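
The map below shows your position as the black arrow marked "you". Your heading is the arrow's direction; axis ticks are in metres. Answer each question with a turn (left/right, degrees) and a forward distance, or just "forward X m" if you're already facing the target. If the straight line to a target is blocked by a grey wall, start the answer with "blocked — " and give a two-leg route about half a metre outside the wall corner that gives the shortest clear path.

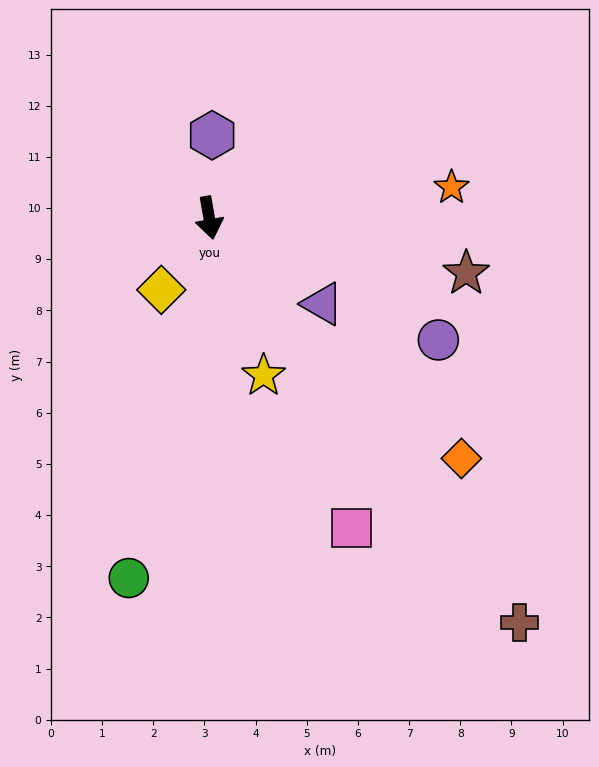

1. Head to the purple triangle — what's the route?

turn left 43°, forward 2.8 m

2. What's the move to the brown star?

turn left 68°, forward 5.1 m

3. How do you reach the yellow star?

turn left 9°, forward 3.3 m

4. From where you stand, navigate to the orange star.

turn left 87°, forward 4.8 m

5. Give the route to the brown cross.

turn left 27°, forward 10.0 m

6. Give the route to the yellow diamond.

turn right 44°, forward 1.7 m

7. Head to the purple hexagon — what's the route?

turn left 168°, forward 1.6 m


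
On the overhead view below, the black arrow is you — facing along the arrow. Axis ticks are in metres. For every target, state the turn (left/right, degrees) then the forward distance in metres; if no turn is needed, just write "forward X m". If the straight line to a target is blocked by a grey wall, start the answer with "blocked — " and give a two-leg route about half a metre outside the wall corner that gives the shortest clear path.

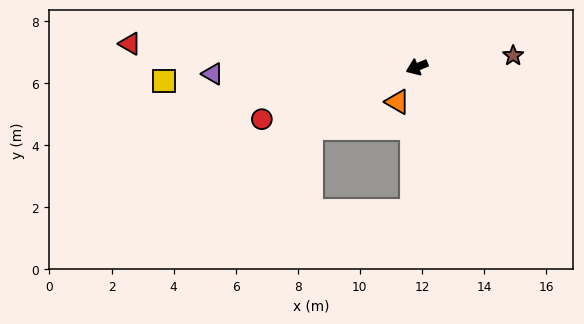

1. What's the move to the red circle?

turn right 4°, forward 5.3 m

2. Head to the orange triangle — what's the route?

turn left 39°, forward 1.3 m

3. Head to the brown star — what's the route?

turn left 165°, forward 3.1 m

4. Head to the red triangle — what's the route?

turn right 27°, forward 9.3 m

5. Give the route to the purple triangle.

turn right 20°, forward 6.6 m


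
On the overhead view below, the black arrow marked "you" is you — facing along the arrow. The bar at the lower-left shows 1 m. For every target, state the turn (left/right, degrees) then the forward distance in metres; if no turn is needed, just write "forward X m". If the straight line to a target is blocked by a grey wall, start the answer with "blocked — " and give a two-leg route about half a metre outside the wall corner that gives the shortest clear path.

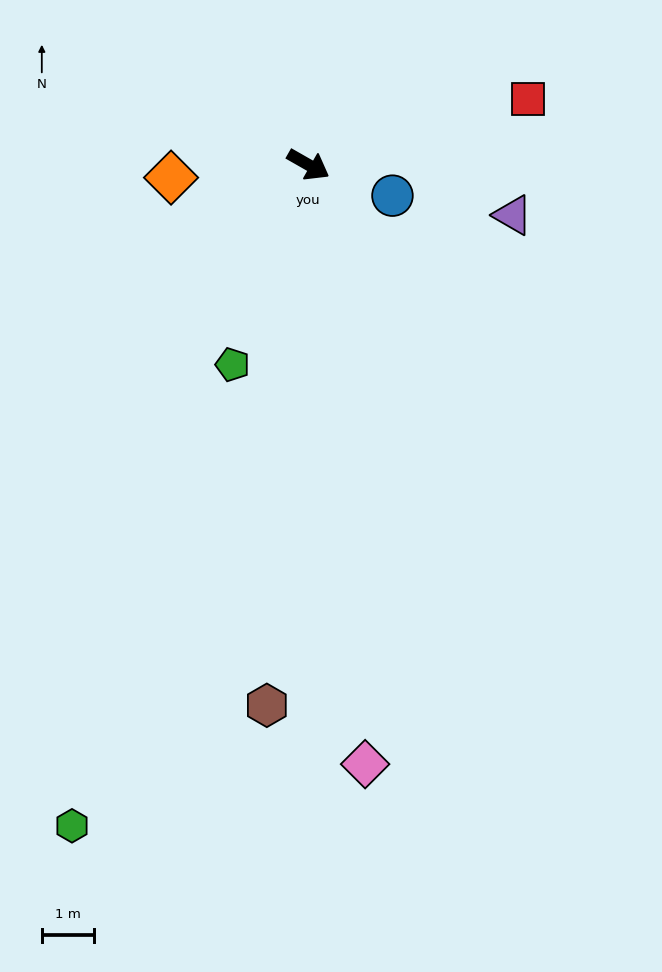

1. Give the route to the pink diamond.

turn right 55°, forward 11.6 m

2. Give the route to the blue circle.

turn left 10°, forward 1.7 m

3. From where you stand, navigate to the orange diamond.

turn right 145°, forward 2.7 m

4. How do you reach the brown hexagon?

turn right 65°, forward 10.5 m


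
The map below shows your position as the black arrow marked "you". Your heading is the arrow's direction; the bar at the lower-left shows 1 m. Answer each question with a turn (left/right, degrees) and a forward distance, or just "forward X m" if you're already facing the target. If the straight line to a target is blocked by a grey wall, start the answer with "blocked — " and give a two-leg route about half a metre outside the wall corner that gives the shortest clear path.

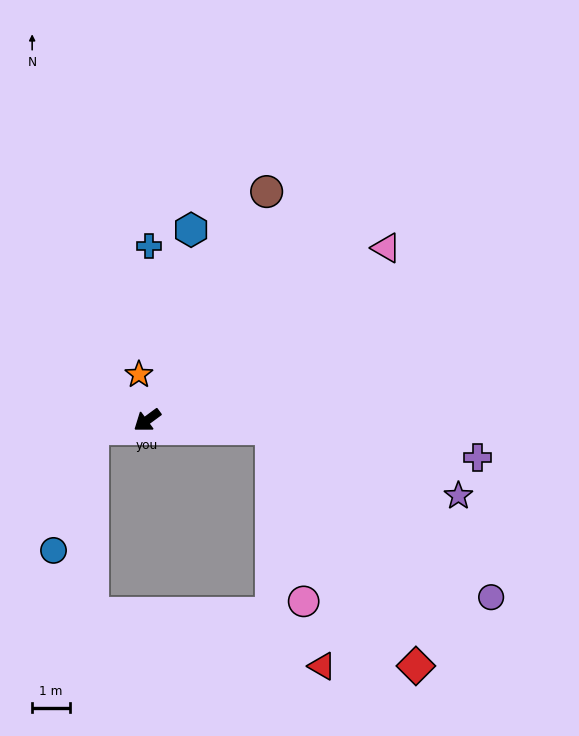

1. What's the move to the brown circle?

turn right 154°, forward 6.9 m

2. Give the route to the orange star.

turn right 116°, forward 1.2 m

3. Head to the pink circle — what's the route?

blocked — turn left 139°, forward 3.3 m, then turn right 75°, forward 4.7 m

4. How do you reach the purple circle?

blocked — turn left 139°, forward 3.3 m, then turn right 33°, forward 7.4 m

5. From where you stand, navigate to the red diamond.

blocked — turn left 139°, forward 3.3 m, then turn right 54°, forward 7.4 m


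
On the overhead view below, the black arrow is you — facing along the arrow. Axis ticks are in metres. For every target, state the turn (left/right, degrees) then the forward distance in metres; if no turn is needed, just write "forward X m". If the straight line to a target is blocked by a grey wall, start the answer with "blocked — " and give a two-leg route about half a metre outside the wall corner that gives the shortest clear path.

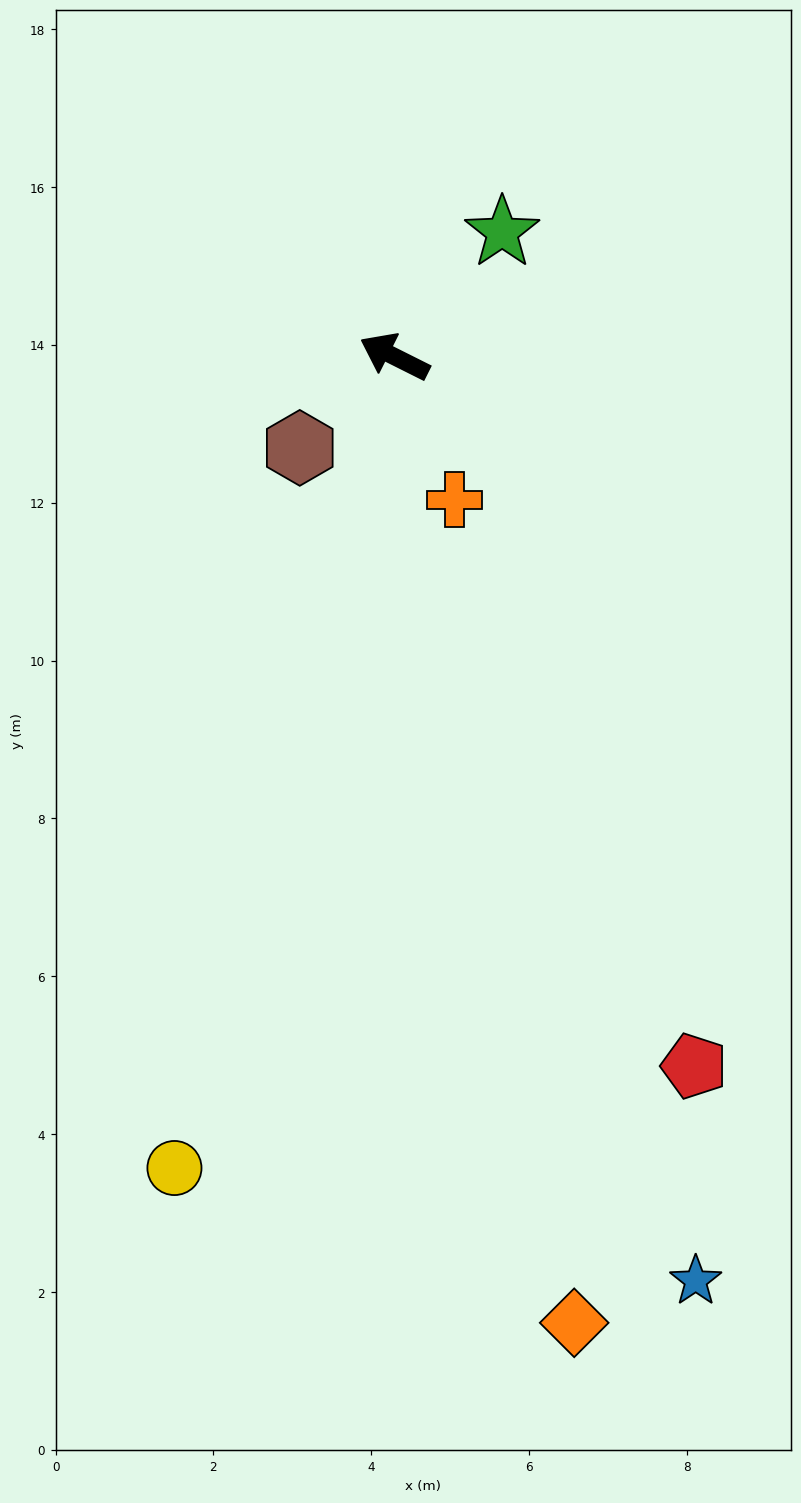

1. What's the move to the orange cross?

turn left 139°, forward 2.0 m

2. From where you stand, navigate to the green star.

turn right 104°, forward 2.1 m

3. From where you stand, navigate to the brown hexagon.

turn left 71°, forward 1.7 m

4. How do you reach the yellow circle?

turn left 101°, forward 10.7 m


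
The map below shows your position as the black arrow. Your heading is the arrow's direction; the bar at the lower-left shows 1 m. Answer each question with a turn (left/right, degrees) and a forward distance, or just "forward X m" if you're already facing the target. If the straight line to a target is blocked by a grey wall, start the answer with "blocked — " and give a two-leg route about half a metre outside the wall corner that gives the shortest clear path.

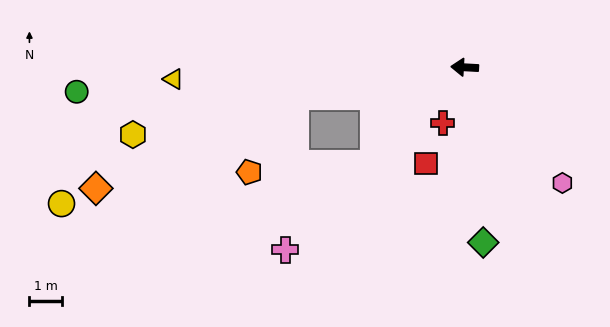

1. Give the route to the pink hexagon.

turn left 133°, forward 4.7 m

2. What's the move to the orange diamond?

blocked — turn left 13°, forward 5.3 m, then turn left 15°, forward 6.7 m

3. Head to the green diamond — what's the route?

turn left 99°, forward 5.4 m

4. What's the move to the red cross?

turn left 72°, forward 1.8 m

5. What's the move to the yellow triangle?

turn left 5°, forward 9.0 m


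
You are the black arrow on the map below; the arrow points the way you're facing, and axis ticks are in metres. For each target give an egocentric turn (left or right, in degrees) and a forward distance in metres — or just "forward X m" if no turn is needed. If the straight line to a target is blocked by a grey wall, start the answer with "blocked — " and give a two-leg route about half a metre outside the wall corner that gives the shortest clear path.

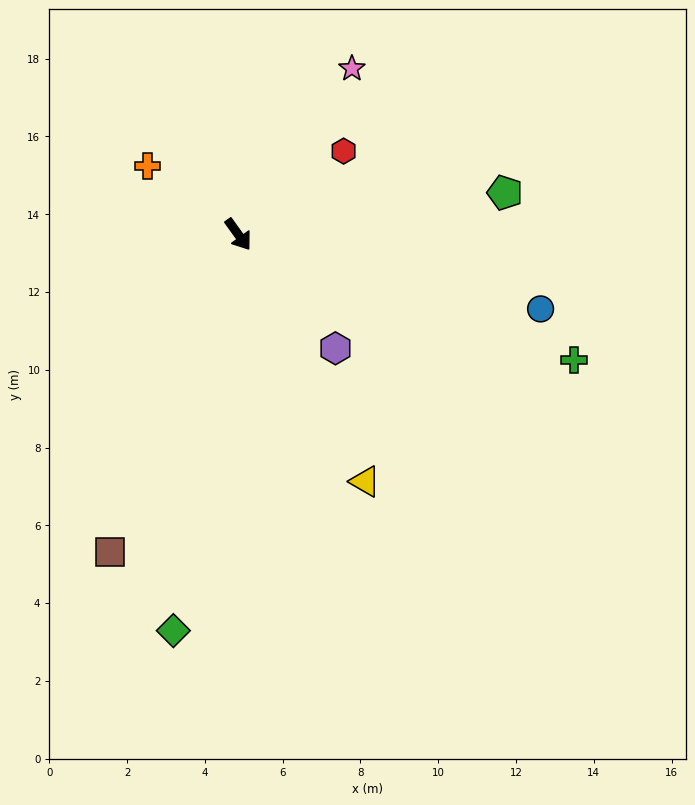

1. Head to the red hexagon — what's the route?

turn left 93°, forward 3.5 m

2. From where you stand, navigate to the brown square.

turn right 58°, forward 8.8 m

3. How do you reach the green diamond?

turn right 45°, forward 10.3 m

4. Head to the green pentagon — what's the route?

turn left 63°, forward 6.9 m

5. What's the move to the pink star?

turn left 110°, forward 5.2 m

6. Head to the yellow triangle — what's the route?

turn right 9°, forward 7.1 m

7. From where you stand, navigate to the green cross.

turn left 34°, forward 9.2 m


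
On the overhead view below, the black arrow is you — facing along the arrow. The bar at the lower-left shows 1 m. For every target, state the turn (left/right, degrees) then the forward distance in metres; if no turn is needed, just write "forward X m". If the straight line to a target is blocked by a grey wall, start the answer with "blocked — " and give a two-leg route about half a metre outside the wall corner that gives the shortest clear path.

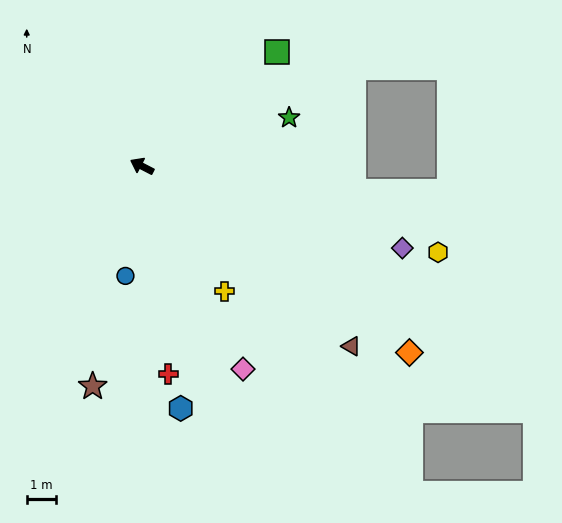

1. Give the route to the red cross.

turn left 125°, forward 7.2 m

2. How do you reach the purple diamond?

turn right 170°, forward 9.4 m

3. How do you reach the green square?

turn right 113°, forward 6.1 m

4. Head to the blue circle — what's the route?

turn left 109°, forward 3.8 m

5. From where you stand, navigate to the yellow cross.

turn left 151°, forward 5.1 m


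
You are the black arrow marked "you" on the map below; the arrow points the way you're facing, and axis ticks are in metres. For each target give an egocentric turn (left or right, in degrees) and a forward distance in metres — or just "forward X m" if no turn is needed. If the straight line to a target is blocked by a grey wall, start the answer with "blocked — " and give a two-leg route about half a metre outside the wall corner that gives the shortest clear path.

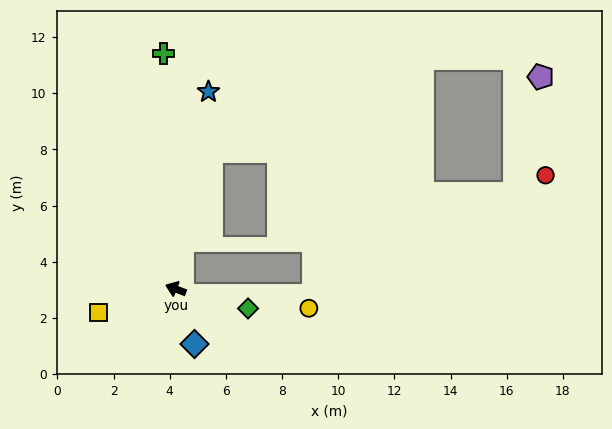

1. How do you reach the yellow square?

turn left 38°, forward 2.9 m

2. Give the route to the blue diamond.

turn left 130°, forward 2.1 m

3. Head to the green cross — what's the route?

turn right 66°, forward 8.4 m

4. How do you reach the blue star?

turn right 78°, forward 7.1 m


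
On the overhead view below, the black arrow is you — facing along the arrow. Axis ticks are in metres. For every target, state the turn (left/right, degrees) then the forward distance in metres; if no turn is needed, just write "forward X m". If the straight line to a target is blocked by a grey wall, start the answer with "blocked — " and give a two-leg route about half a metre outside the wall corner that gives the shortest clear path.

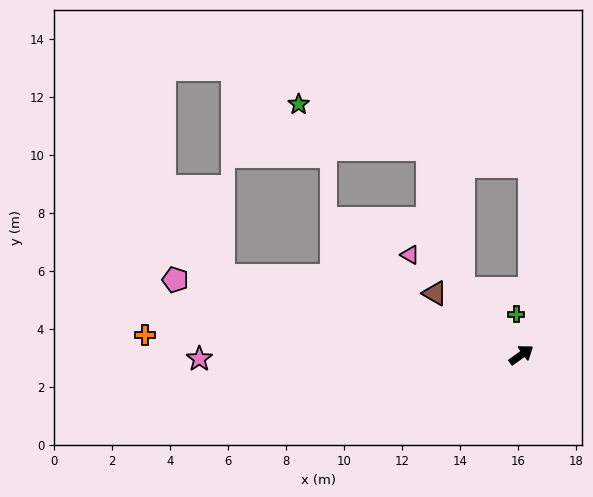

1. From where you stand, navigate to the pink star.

turn left 145°, forward 11.1 m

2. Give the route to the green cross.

turn left 61°, forward 1.4 m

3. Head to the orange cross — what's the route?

turn left 141°, forward 13.0 m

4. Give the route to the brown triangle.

turn left 109°, forward 3.7 m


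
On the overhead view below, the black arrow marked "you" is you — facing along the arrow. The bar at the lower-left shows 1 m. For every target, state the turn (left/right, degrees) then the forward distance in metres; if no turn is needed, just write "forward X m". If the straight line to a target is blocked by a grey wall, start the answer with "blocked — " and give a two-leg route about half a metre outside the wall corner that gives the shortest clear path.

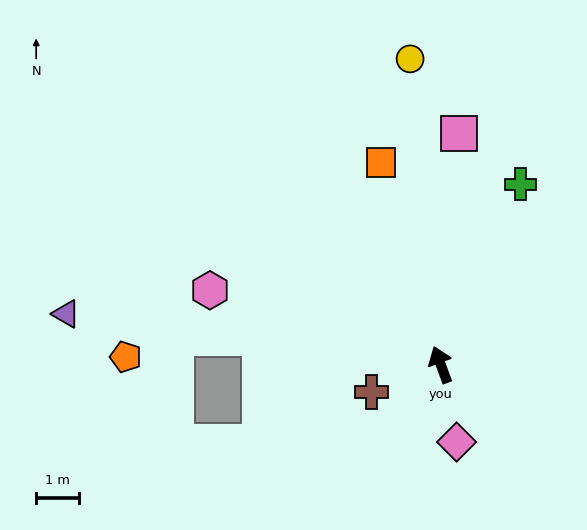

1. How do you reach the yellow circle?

turn right 15°, forward 7.1 m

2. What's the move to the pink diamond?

turn left 171°, forward 1.8 m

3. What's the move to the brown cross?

turn left 91°, forward 1.7 m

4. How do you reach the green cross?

turn right 44°, forward 4.6 m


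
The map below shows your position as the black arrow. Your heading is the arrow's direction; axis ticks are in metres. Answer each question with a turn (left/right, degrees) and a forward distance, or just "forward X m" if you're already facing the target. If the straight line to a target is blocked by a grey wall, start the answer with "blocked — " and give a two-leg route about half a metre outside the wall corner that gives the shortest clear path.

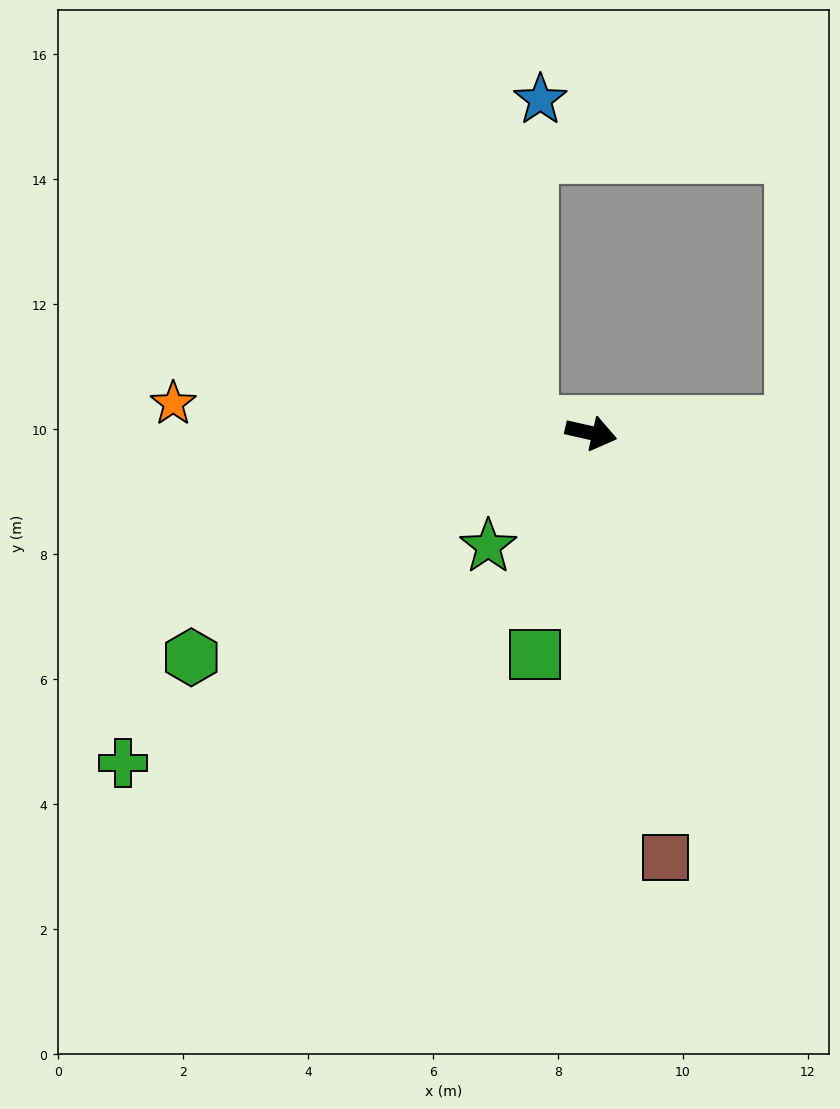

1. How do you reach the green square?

turn right 91°, forward 3.7 m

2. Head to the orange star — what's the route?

turn right 171°, forward 6.7 m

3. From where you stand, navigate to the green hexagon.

turn right 138°, forward 7.3 m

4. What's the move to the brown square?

turn right 67°, forward 6.9 m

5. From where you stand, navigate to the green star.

turn right 119°, forward 2.4 m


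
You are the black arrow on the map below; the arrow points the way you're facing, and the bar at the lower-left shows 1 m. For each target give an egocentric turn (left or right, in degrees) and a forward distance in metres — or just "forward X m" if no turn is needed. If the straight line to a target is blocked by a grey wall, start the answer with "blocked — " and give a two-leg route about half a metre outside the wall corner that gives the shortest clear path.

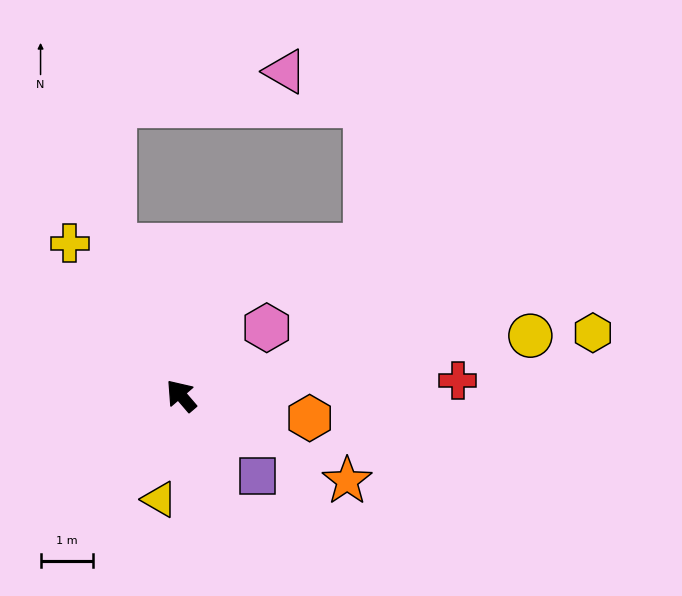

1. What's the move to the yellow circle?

turn right 121°, forward 6.7 m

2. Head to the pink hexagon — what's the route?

turn right 92°, forward 2.1 m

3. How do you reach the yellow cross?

turn right 5°, forward 3.6 m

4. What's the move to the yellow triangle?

turn left 128°, forward 2.0 m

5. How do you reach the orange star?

turn right 158°, forward 3.6 m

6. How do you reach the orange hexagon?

turn right 141°, forward 2.5 m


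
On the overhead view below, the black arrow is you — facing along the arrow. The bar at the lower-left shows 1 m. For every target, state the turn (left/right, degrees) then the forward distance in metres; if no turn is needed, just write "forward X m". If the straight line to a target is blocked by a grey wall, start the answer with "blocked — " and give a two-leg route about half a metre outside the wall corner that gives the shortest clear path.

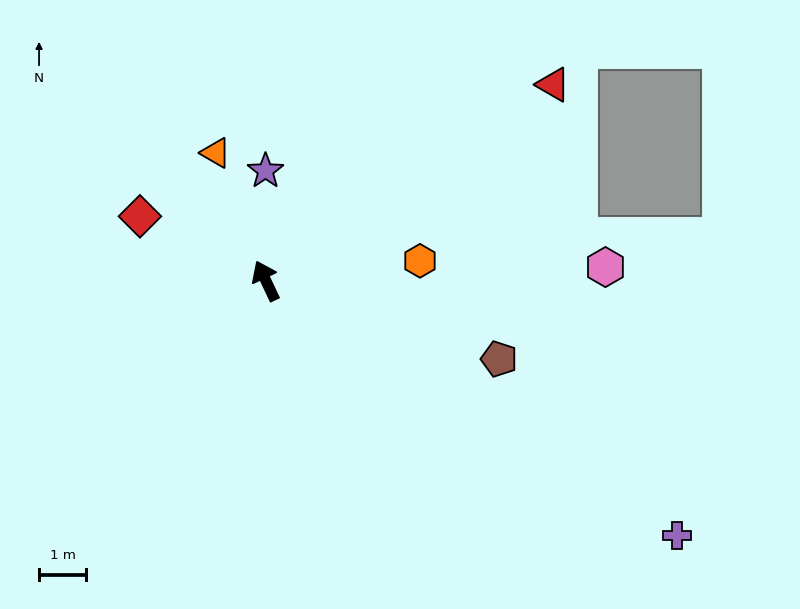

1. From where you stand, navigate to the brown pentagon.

turn right 134°, forward 5.2 m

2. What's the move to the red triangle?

turn right 81°, forward 7.4 m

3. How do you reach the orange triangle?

turn right 4°, forward 2.9 m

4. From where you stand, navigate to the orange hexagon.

turn right 108°, forward 3.3 m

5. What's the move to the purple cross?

turn right 147°, forward 10.3 m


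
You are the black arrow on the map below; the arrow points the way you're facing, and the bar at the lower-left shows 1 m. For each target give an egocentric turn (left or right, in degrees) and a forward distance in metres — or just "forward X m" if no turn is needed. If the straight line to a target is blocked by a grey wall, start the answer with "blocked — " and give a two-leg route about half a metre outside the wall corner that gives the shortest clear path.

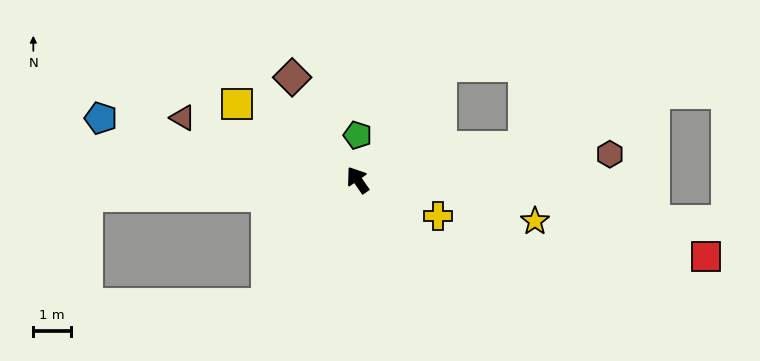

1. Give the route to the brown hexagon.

turn right 119°, forward 6.7 m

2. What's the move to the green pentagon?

turn right 35°, forward 1.2 m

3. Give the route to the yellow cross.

turn right 149°, forward 2.3 m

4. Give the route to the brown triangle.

turn left 36°, forward 4.9 m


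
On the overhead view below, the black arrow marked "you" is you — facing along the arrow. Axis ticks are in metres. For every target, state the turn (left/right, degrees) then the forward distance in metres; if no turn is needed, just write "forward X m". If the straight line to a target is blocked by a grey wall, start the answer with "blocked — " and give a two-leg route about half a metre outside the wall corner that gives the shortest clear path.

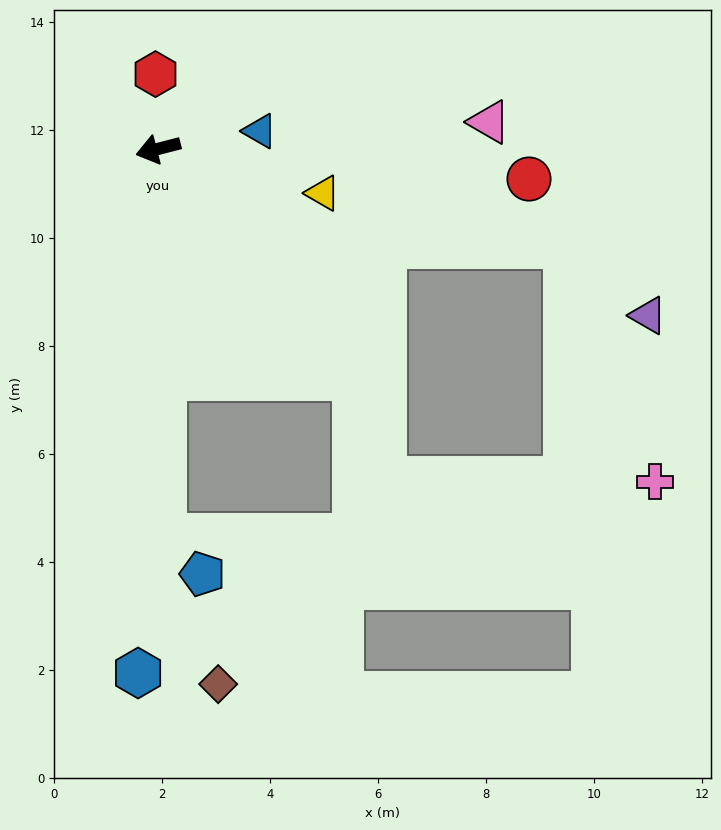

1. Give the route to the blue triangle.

turn left 175°, forward 1.9 m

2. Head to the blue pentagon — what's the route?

blocked — turn left 76°, forward 7.2 m, then turn left 46°, forward 1.0 m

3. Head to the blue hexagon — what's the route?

turn left 73°, forward 9.7 m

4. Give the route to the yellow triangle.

turn left 150°, forward 3.2 m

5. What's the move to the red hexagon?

turn right 102°, forward 1.4 m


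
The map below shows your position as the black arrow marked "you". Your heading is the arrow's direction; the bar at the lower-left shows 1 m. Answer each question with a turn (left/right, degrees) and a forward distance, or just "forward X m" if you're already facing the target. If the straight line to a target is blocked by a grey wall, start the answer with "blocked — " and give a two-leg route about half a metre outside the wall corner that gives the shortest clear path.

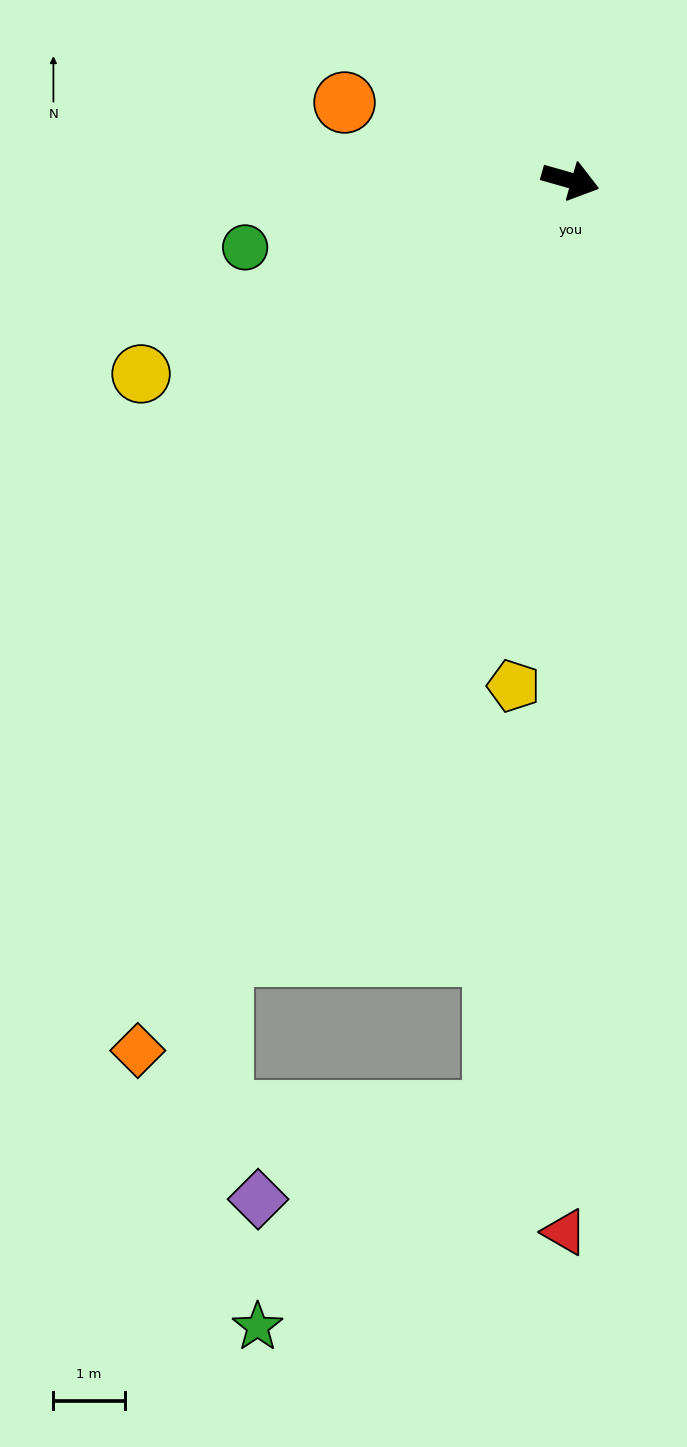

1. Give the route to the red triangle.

turn right 74°, forward 14.7 m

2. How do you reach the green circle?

turn right 152°, forward 4.6 m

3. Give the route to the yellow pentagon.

turn right 81°, forward 7.1 m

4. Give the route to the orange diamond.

turn right 101°, forward 13.6 m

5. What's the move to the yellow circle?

turn right 140°, forward 6.6 m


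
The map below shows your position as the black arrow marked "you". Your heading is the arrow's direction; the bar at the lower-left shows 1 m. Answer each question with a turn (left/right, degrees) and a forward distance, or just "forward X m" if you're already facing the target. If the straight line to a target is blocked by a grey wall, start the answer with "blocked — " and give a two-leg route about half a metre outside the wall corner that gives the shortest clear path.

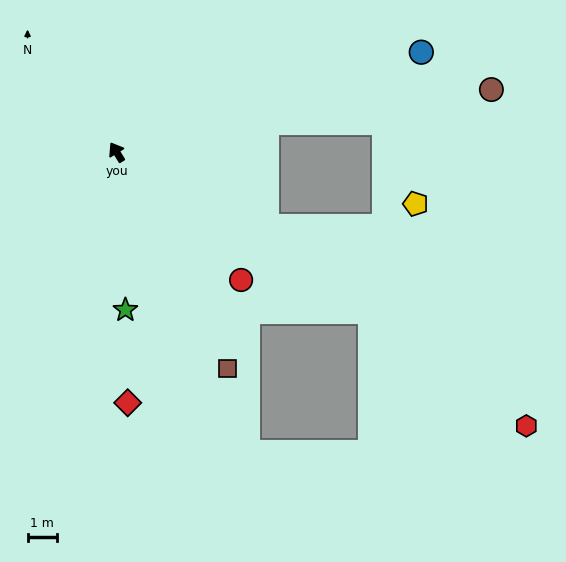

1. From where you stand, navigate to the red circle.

turn right 167°, forward 6.1 m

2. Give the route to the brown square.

turn left 175°, forward 8.3 m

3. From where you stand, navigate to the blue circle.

turn right 104°, forward 10.9 m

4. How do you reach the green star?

turn left 152°, forward 5.4 m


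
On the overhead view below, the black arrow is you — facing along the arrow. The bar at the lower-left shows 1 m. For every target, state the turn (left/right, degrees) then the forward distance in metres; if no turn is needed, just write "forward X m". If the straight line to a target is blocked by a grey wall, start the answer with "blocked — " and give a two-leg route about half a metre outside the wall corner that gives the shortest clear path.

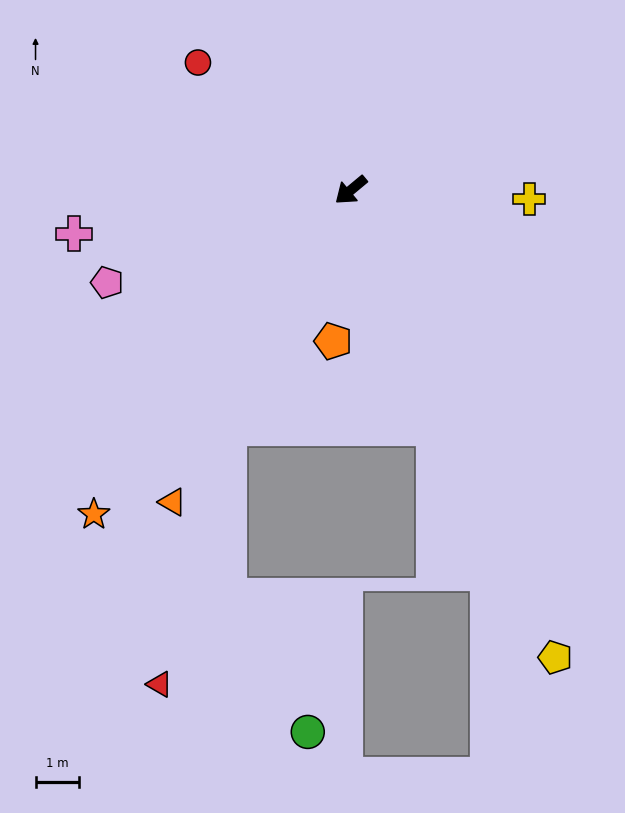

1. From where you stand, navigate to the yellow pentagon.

turn left 74°, forward 11.6 m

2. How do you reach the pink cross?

turn right 31°, forward 6.4 m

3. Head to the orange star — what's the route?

turn left 12°, forward 9.4 m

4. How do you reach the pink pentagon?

turn right 19°, forward 6.0 m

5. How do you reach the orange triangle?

turn left 20°, forward 8.2 m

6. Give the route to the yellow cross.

turn left 137°, forward 4.1 m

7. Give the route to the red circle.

turn right 80°, forward 4.5 m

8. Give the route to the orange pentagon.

turn left 44°, forward 3.5 m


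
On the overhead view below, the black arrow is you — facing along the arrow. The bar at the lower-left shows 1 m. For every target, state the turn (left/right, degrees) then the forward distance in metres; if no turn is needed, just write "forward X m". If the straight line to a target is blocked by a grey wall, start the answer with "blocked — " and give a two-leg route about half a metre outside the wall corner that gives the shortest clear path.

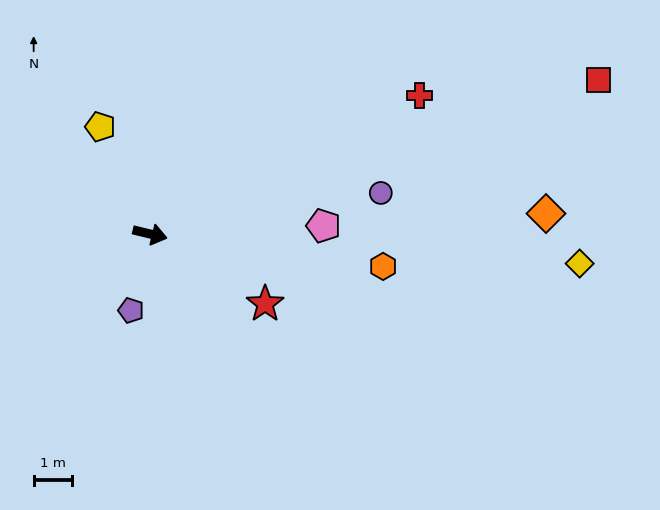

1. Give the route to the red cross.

turn left 41°, forward 7.9 m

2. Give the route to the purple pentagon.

turn right 90°, forward 2.1 m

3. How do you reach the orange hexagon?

turn left 6°, forward 6.2 m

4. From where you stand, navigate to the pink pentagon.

turn left 16°, forward 4.6 m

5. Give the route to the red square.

turn left 33°, forward 12.4 m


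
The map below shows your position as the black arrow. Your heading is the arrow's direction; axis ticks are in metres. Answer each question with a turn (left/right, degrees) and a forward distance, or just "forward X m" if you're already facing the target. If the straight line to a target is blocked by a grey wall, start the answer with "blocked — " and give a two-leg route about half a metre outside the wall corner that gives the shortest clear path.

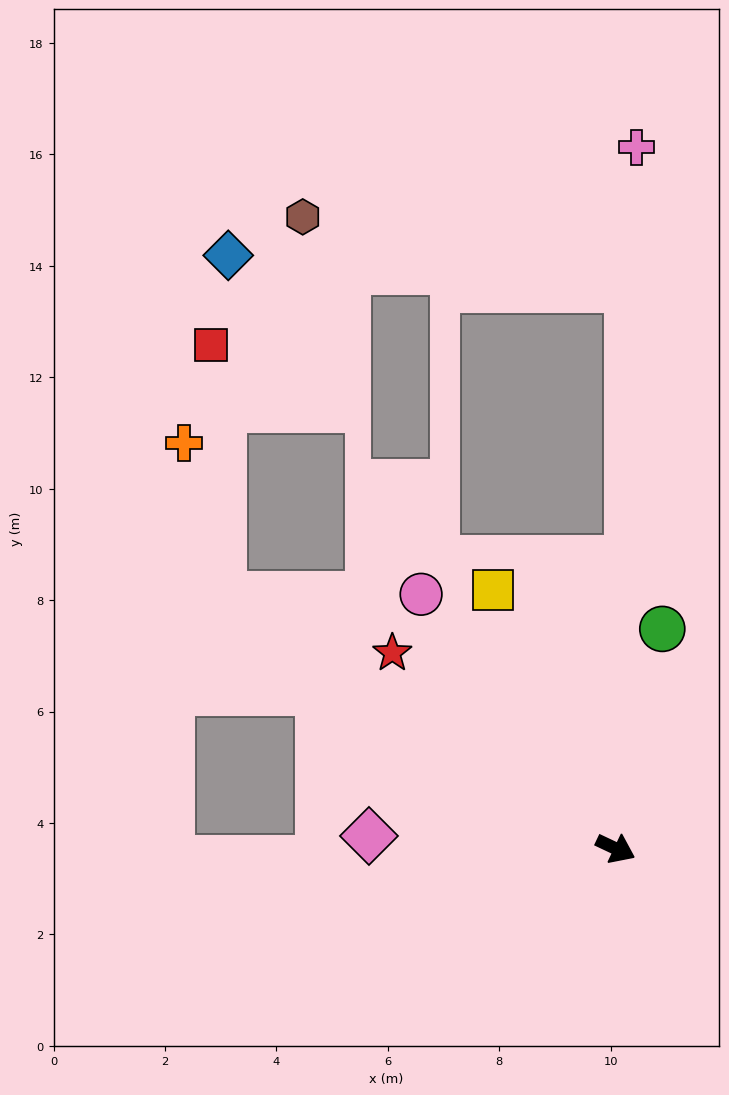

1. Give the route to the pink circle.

turn left 153°, forward 5.7 m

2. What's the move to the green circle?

turn left 103°, forward 4.0 m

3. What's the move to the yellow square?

turn left 141°, forward 5.1 m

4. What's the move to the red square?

blocked — turn left 172°, forward 8.4 m, then turn right 54°, forward 4.5 m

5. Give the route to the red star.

turn left 164°, forward 5.3 m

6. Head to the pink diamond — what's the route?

turn right 158°, forward 4.4 m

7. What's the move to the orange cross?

blocked — turn left 172°, forward 8.4 m, then turn right 42°, forward 2.8 m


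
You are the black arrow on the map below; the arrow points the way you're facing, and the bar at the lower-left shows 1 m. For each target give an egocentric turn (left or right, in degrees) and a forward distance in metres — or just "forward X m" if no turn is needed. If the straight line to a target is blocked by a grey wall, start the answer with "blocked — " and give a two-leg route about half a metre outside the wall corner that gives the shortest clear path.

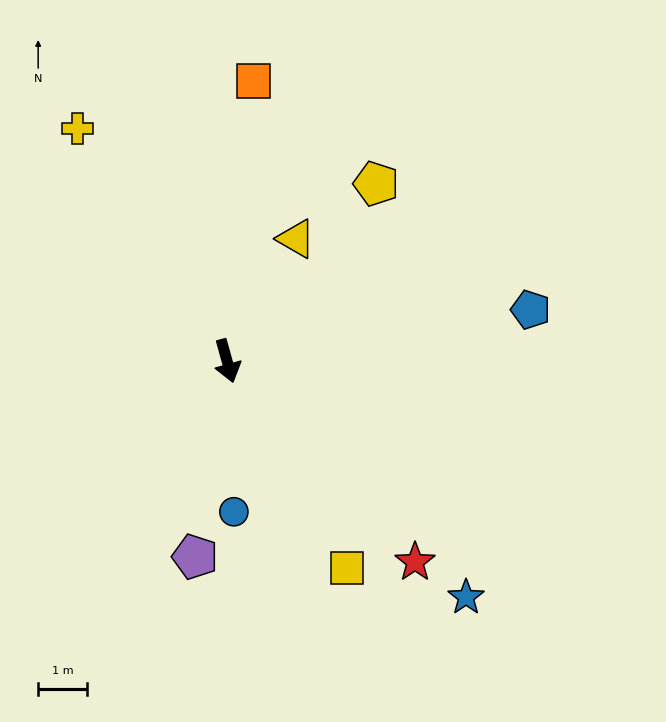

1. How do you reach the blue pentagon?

turn left 84°, forward 6.3 m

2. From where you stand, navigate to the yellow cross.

turn right 163°, forward 5.7 m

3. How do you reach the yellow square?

turn left 15°, forward 4.9 m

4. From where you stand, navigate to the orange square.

turn left 159°, forward 5.8 m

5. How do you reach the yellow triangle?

turn left 135°, forward 2.9 m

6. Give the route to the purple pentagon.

turn right 25°, forward 4.1 m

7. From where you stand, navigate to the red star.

turn left 28°, forward 5.7 m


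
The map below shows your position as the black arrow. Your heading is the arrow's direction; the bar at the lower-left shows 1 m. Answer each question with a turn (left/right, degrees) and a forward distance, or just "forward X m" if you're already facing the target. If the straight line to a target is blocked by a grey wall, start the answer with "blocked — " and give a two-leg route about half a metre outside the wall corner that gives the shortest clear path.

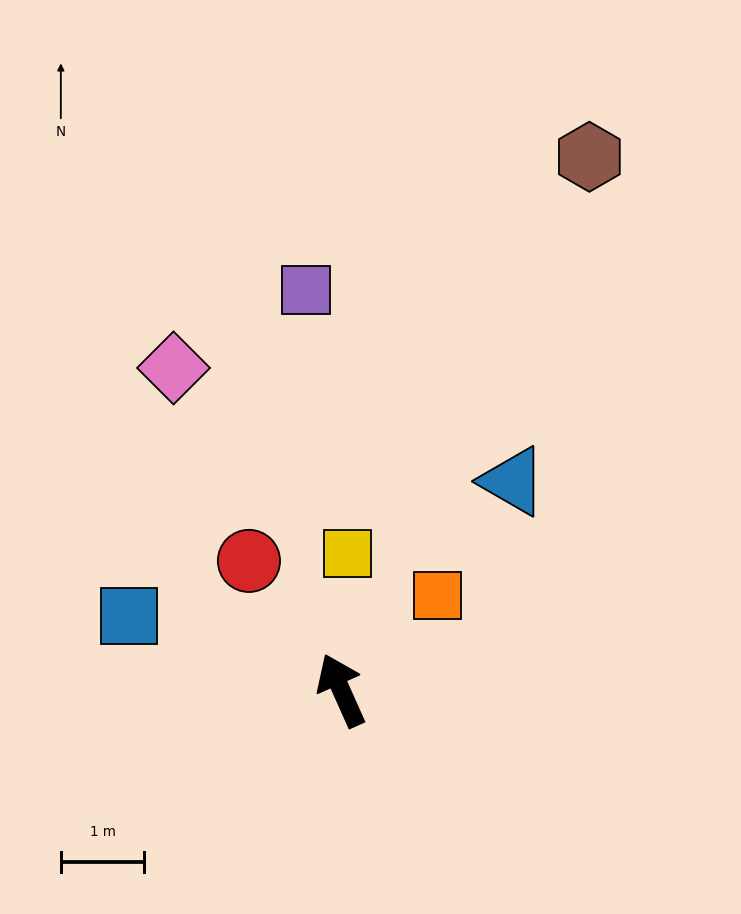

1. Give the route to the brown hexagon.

turn right 49°, forward 7.1 m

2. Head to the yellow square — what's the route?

turn right 26°, forward 1.6 m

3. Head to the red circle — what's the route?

turn left 12°, forward 1.9 m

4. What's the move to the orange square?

turn right 70°, forward 1.6 m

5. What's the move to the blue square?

turn left 47°, forward 2.7 m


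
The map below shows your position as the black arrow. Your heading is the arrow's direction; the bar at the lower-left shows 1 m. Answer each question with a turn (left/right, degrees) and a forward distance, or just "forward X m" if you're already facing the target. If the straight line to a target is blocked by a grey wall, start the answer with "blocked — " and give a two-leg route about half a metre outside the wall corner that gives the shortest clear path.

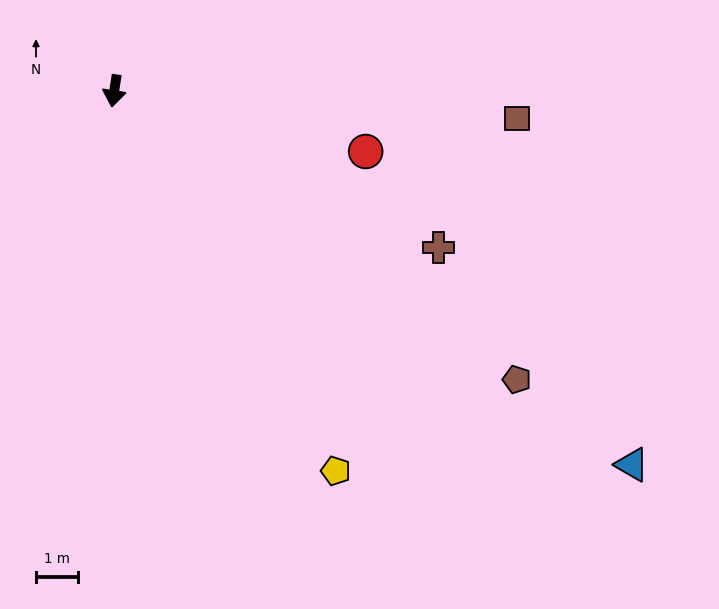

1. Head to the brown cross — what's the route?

turn left 73°, forward 8.6 m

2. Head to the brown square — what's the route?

turn left 95°, forward 9.6 m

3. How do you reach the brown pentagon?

turn left 63°, forward 11.8 m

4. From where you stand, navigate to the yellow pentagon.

turn left 39°, forward 10.5 m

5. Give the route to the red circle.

turn left 85°, forward 6.2 m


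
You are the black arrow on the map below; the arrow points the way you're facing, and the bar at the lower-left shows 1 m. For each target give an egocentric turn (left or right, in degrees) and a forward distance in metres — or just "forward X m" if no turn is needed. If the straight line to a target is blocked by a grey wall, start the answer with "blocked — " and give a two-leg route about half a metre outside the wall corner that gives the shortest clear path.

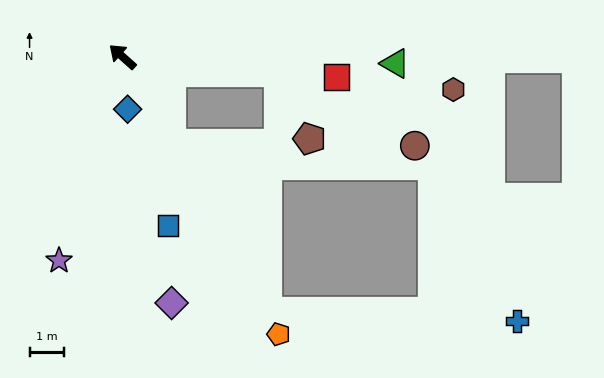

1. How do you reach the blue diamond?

turn left 137°, forward 1.5 m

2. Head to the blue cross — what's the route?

blocked — turn left 161°, forward 8.5 m, then turn left 59°, forward 7.3 m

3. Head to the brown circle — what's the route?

blocked — turn right 144°, forward 4.6 m, then turn right 22°, forward 4.5 m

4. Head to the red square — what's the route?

turn right 144°, forward 6.3 m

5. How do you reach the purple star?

turn left 115°, forward 6.2 m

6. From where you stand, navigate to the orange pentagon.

turn left 161°, forward 9.3 m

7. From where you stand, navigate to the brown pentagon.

blocked — turn right 144°, forward 4.6 m, then turn right 59°, forward 2.1 m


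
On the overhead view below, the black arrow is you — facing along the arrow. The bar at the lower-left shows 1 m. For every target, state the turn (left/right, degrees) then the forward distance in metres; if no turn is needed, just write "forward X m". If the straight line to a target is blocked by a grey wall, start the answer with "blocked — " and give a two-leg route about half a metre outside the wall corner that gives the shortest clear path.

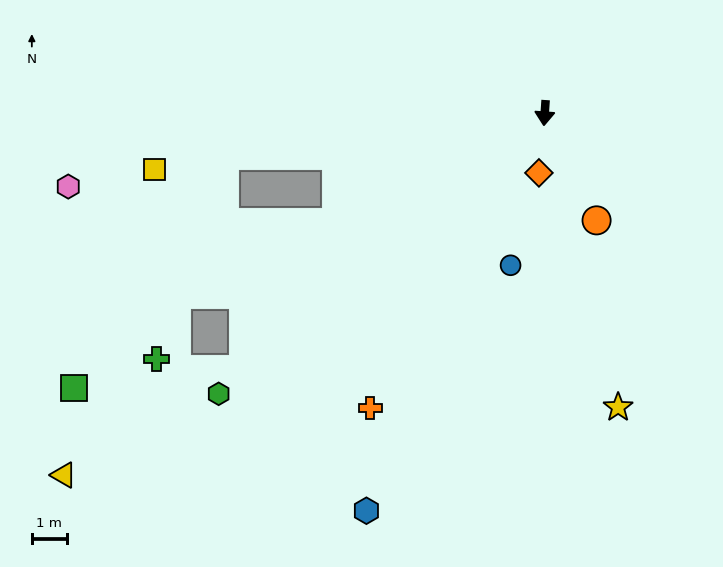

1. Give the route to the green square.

blocked — turn right 46°, forward 11.3 m, then turn right 34°, forward 4.9 m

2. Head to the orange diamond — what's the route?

forward 1.7 m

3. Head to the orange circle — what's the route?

turn left 30°, forward 3.4 m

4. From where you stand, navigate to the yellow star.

turn left 18°, forward 8.6 m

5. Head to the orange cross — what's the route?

turn right 27°, forward 9.8 m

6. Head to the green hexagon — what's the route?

turn right 45°, forward 12.3 m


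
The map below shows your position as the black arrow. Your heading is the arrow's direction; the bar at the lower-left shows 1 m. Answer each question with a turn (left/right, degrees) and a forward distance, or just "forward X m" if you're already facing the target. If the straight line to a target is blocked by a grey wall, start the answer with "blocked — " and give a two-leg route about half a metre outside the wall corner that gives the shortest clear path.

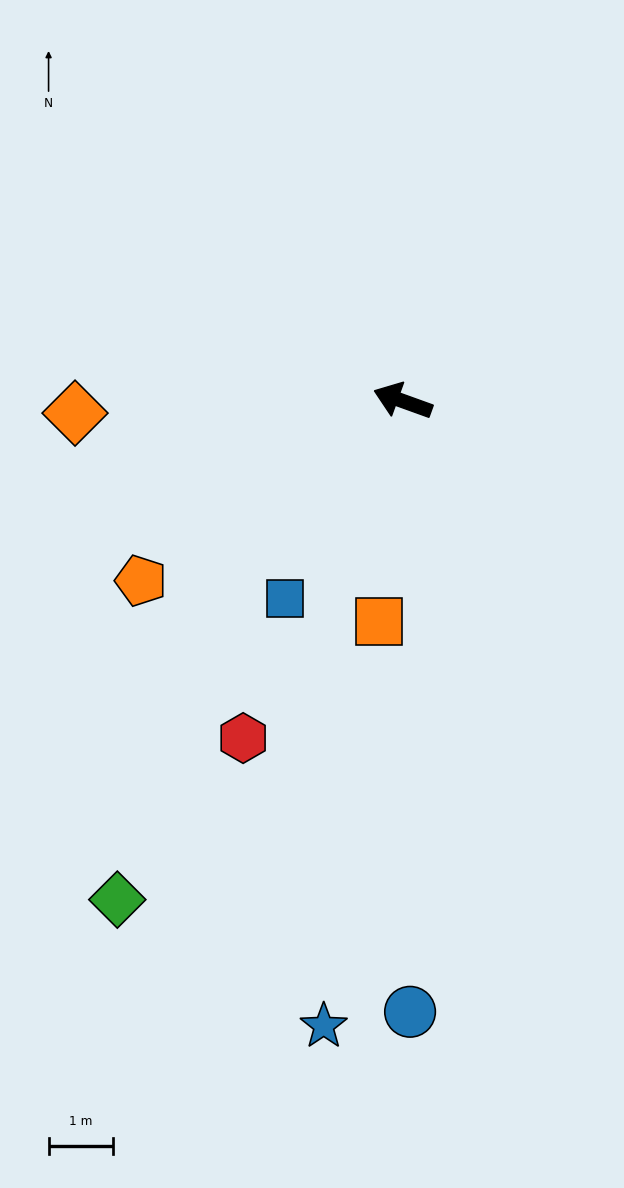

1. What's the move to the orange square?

turn left 104°, forward 3.4 m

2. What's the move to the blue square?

turn left 79°, forward 3.5 m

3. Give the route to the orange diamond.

turn left 22°, forward 5.1 m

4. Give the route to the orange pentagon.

turn left 54°, forward 4.9 m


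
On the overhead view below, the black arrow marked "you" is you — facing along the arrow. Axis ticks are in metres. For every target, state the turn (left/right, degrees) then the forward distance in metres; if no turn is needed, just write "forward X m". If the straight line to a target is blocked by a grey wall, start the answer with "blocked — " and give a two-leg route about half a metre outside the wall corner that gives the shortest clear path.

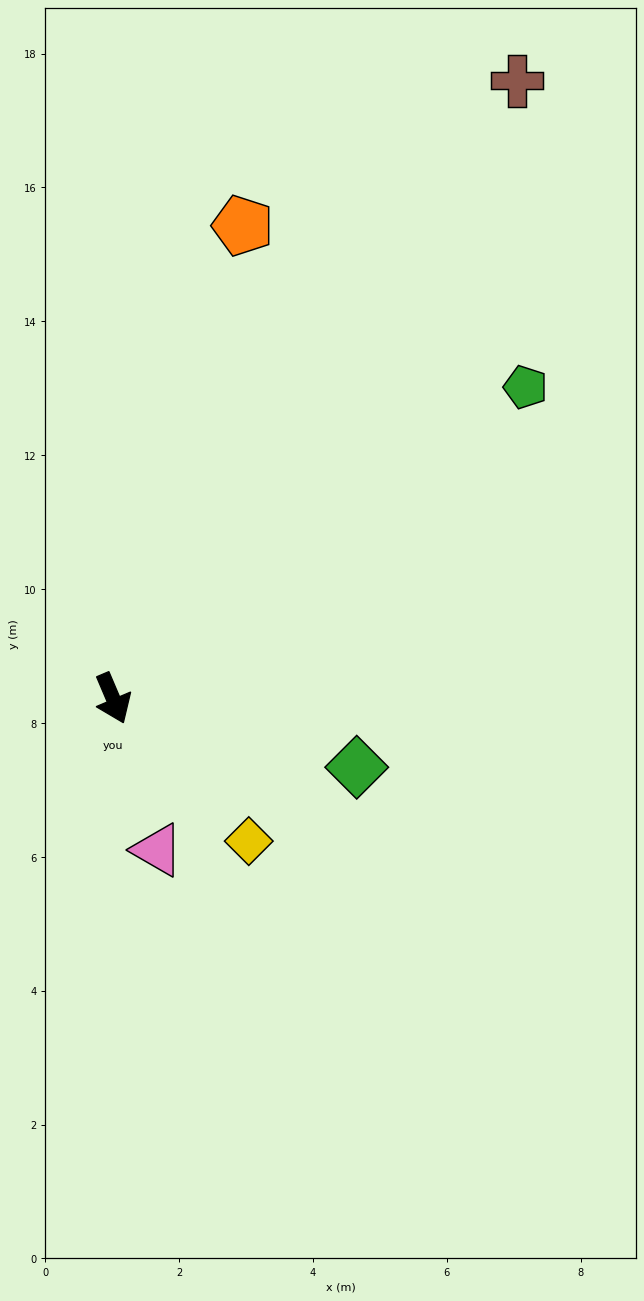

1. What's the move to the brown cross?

turn left 124°, forward 11.0 m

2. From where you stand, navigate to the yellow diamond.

turn left 21°, forward 2.9 m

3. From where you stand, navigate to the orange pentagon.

turn left 142°, forward 7.3 m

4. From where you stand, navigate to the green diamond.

turn left 51°, forward 3.8 m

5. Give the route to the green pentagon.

turn left 104°, forward 7.7 m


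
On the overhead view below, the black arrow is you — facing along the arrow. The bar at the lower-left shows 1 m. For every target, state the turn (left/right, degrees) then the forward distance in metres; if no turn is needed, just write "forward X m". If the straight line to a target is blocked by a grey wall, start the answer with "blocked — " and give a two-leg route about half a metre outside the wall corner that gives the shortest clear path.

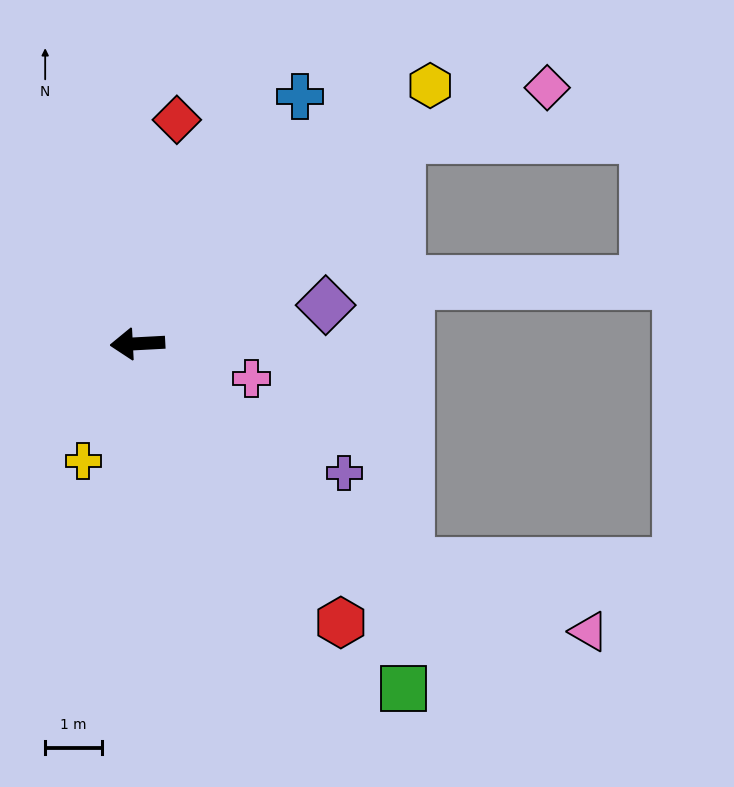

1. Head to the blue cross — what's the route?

turn right 126°, forward 5.2 m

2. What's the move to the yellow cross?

turn left 62°, forward 2.3 m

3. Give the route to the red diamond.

turn right 103°, forward 4.0 m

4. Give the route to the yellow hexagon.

turn right 142°, forward 6.8 m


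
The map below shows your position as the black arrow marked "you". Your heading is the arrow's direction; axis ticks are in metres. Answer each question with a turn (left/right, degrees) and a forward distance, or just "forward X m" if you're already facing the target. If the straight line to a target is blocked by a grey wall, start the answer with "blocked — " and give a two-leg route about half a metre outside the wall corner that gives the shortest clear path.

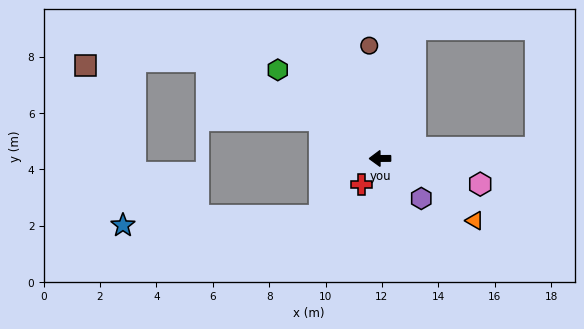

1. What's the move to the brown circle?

turn right 85°, forward 4.0 m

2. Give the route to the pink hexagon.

turn left 165°, forward 3.7 m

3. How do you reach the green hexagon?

turn right 41°, forward 4.8 m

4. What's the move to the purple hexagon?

turn left 136°, forward 2.0 m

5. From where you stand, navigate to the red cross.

turn left 55°, forward 1.1 m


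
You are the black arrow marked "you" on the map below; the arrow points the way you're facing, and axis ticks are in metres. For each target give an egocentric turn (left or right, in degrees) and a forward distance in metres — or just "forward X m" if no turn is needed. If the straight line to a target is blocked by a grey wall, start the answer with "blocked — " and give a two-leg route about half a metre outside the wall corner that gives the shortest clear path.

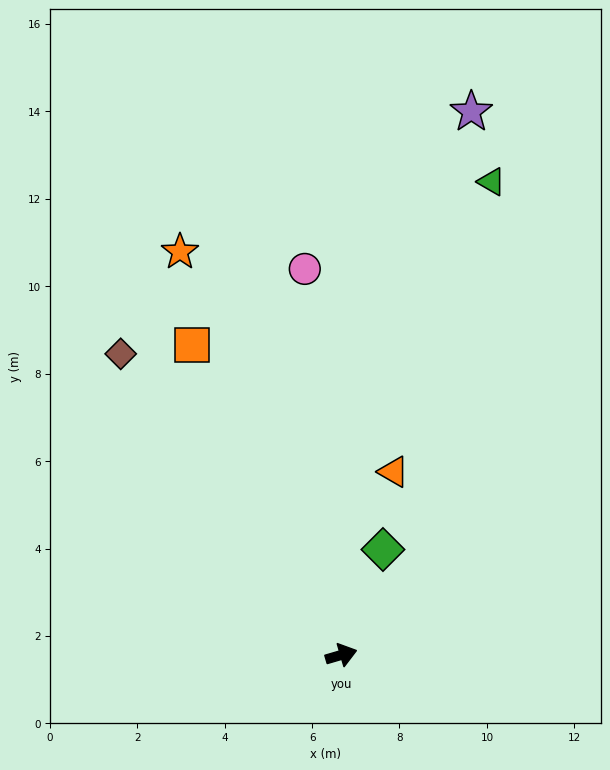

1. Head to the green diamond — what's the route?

turn left 52°, forward 2.6 m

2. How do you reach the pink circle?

turn left 79°, forward 8.9 m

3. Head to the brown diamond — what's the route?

turn left 110°, forward 8.5 m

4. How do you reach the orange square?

turn left 99°, forward 7.9 m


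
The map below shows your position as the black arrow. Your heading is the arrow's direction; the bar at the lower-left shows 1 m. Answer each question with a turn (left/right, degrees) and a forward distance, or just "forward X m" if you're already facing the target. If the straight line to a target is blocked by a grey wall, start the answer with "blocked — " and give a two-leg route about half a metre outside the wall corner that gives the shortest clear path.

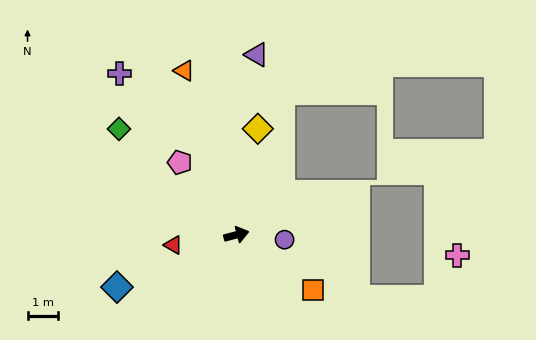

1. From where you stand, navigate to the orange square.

turn right 50°, forward 3.1 m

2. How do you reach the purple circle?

turn right 20°, forward 1.6 m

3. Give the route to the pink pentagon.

turn left 113°, forward 3.0 m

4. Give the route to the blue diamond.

turn right 171°, forward 4.3 m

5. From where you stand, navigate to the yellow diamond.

turn left 64°, forward 3.5 m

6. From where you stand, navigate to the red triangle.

turn left 175°, forward 2.1 m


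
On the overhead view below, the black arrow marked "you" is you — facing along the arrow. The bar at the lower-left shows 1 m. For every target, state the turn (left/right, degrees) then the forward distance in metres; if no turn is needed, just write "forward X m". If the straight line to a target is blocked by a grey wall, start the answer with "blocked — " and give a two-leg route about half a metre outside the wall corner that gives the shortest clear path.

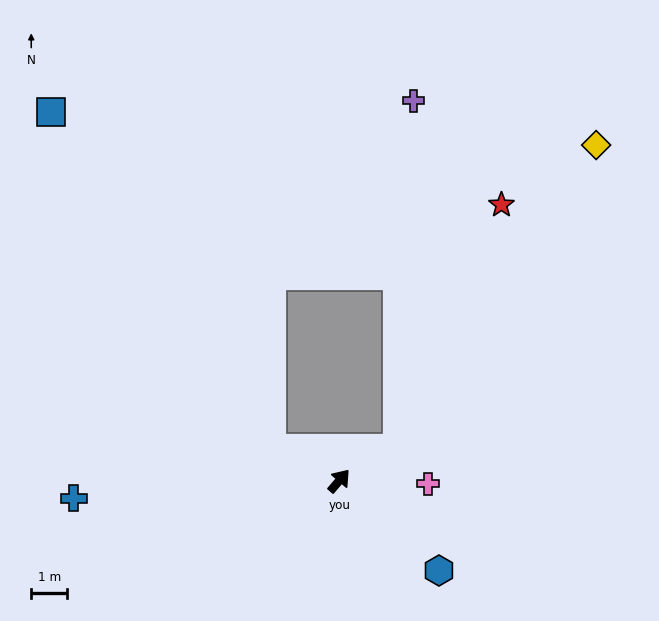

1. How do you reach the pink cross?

turn right 51°, forward 2.5 m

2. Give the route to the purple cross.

blocked — turn right 21°, forward 1.9 m, then turn left 59°, forward 9.7 m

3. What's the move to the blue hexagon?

turn right 91°, forward 3.7 m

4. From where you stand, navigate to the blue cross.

turn left 134°, forward 7.4 m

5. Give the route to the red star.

blocked — turn right 21°, forward 1.9 m, then turn left 39°, forward 7.4 m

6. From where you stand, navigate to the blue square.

blocked — turn left 106°, forward 2.1 m, then turn right 32°, forward 11.2 m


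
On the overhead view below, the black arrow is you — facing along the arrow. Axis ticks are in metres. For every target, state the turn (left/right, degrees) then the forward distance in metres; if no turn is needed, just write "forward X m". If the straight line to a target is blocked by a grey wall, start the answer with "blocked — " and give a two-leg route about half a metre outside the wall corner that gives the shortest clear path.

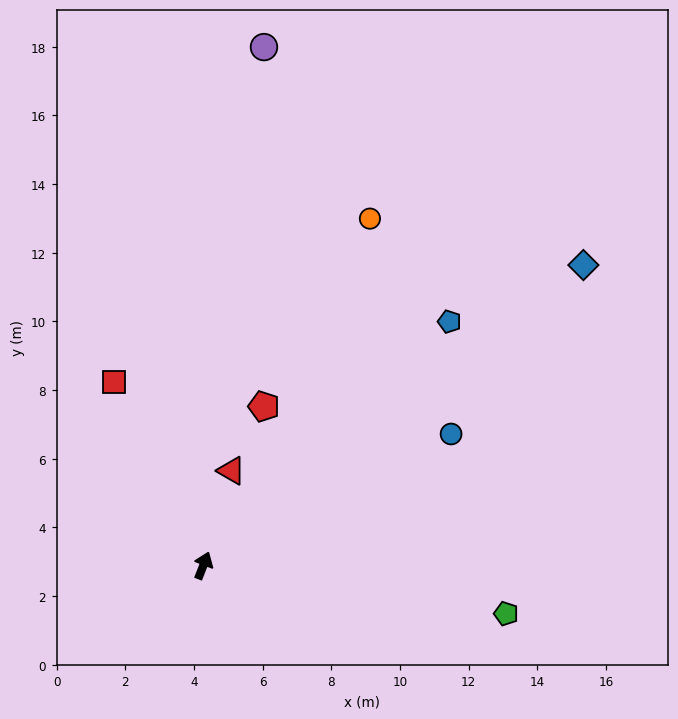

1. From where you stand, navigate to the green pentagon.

turn right 78°, forward 8.9 m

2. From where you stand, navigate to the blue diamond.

turn right 30°, forward 14.1 m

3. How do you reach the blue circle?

turn right 41°, forward 8.2 m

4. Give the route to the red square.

turn left 47°, forward 6.0 m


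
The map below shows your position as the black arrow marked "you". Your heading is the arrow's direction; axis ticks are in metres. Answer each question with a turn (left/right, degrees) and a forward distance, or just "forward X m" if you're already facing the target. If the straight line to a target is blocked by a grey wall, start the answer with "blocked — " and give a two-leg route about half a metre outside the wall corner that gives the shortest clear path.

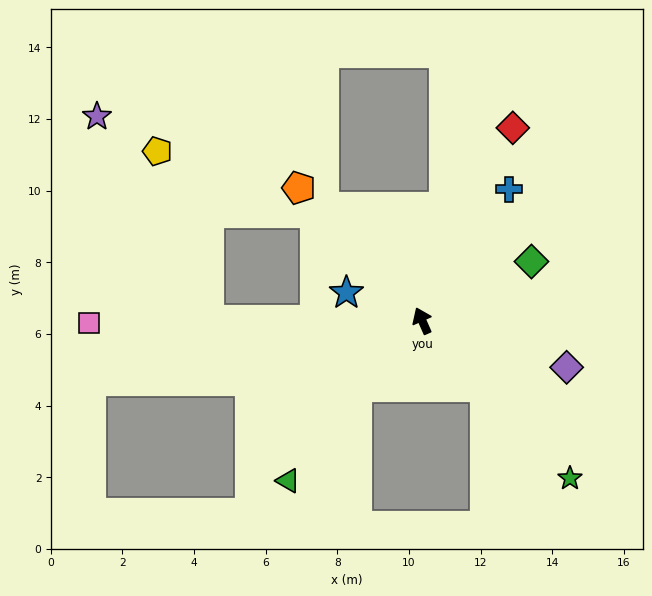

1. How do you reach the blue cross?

turn right 57°, forward 4.4 m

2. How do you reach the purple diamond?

turn right 132°, forward 4.2 m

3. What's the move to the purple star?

blocked — turn left 66°, forward 6.0 m, then turn right 61°, forward 6.5 m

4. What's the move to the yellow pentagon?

blocked — turn left 66°, forward 6.0 m, then turn right 73°, forward 4.9 m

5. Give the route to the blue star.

turn left 46°, forward 2.3 m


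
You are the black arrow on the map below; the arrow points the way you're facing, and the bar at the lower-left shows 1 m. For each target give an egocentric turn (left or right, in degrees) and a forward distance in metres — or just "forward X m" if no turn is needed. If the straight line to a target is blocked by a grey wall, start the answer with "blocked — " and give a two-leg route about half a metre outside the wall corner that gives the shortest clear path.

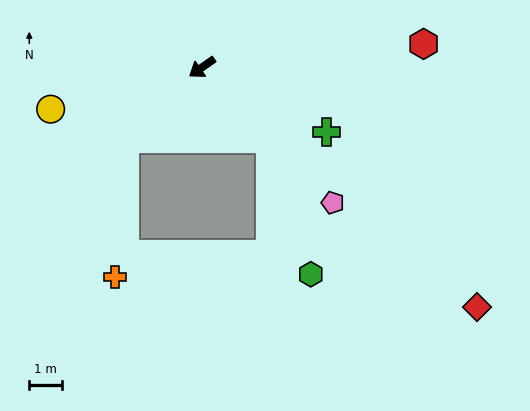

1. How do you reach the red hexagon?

turn left 151°, forward 6.7 m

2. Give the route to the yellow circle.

turn right 19°, forward 4.8 m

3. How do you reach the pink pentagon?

turn left 99°, forward 5.7 m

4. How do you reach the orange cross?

blocked — turn left 8°, forward 3.2 m, then turn left 43°, forward 4.2 m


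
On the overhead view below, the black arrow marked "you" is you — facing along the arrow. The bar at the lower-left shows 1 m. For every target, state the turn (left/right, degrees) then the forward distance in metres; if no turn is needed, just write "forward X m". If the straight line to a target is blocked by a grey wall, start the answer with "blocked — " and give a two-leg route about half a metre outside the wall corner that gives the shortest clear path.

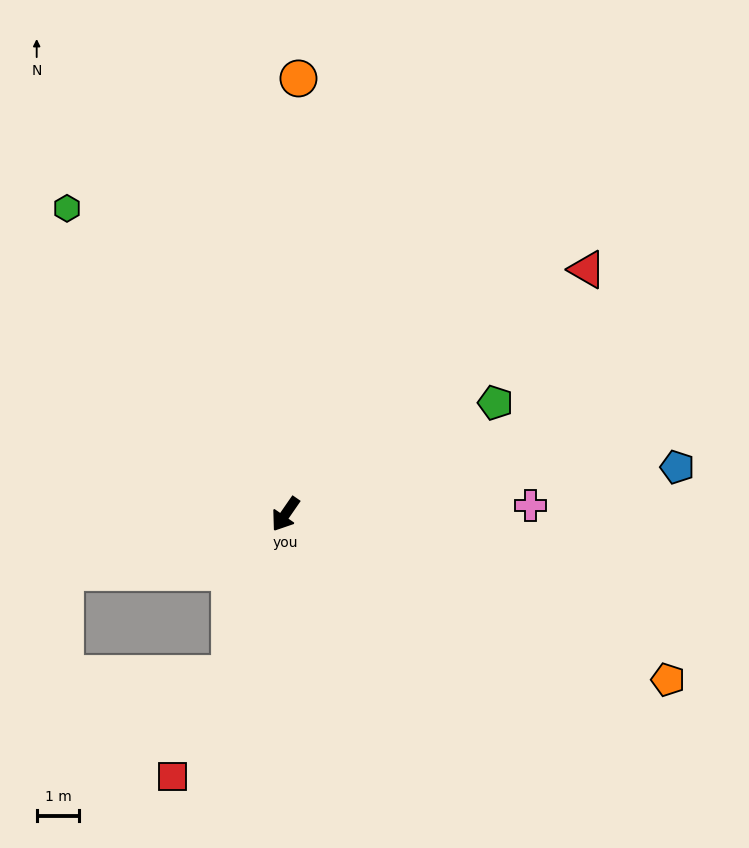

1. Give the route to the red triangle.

turn left 164°, forward 9.1 m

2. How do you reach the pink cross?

turn left 127°, forward 5.7 m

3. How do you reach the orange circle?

turn right 147°, forward 10.2 m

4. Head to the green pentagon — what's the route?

turn left 153°, forward 5.6 m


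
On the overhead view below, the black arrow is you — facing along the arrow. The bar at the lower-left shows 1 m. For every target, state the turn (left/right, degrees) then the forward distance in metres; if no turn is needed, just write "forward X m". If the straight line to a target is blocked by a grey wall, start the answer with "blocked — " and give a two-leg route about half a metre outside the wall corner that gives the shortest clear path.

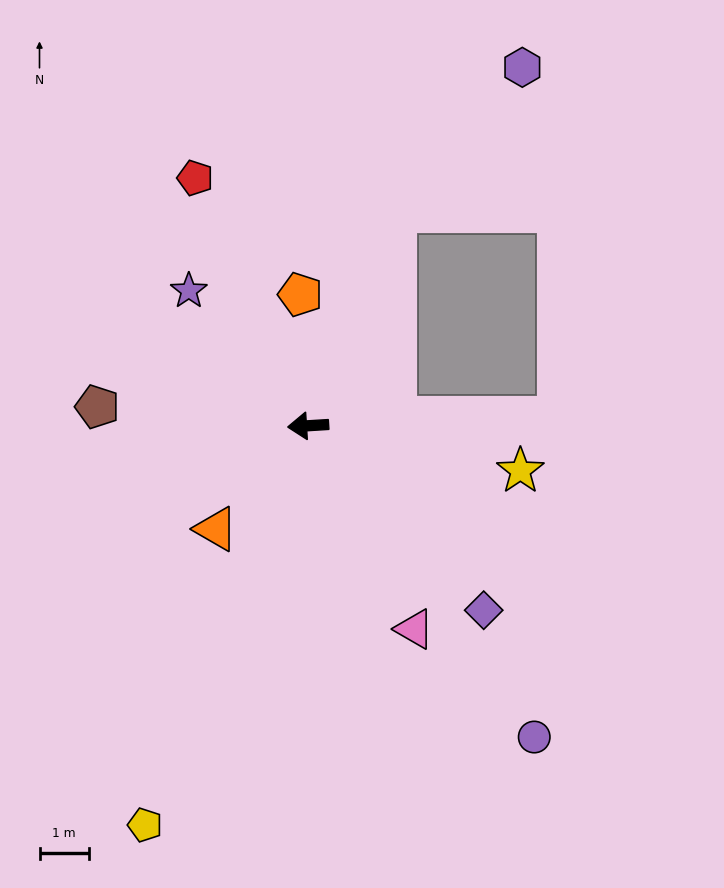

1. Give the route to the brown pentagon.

turn right 9°, forward 4.3 m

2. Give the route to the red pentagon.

turn right 69°, forward 5.5 m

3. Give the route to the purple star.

turn right 52°, forward 3.6 m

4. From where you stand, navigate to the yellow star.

turn left 164°, forward 4.4 m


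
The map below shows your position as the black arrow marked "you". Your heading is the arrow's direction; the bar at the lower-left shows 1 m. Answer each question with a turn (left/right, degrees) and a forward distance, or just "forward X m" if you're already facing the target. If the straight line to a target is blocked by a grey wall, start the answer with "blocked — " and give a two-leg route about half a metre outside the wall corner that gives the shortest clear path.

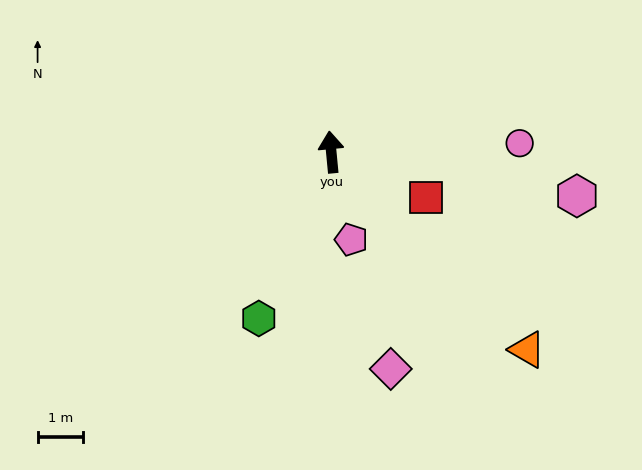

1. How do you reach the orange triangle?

turn right 141°, forward 6.1 m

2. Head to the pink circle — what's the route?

turn right 93°, forward 4.2 m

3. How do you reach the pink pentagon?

turn right 173°, forward 2.0 m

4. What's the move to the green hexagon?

turn left 151°, forward 4.0 m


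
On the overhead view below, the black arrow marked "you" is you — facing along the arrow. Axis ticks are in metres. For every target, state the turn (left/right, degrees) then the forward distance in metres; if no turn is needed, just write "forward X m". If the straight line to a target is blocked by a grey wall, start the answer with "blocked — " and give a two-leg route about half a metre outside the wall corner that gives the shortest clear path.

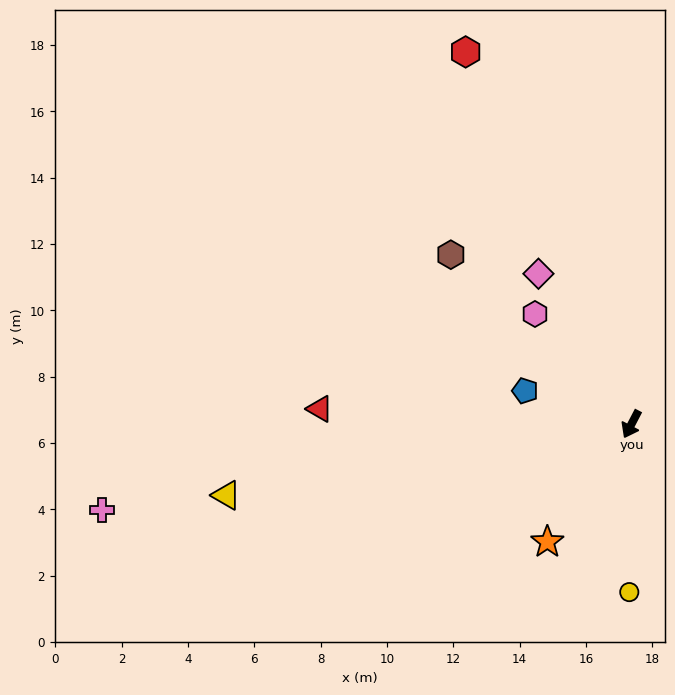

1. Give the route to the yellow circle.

turn left 27°, forward 5.1 m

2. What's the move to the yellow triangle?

turn right 52°, forward 12.4 m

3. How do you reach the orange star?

turn right 8°, forward 4.4 m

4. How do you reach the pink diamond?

turn right 121°, forward 5.3 m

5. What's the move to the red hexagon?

turn right 128°, forward 12.3 m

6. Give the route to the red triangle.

turn right 65°, forward 9.4 m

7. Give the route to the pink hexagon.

turn right 111°, forward 4.4 m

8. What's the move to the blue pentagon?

turn right 80°, forward 3.4 m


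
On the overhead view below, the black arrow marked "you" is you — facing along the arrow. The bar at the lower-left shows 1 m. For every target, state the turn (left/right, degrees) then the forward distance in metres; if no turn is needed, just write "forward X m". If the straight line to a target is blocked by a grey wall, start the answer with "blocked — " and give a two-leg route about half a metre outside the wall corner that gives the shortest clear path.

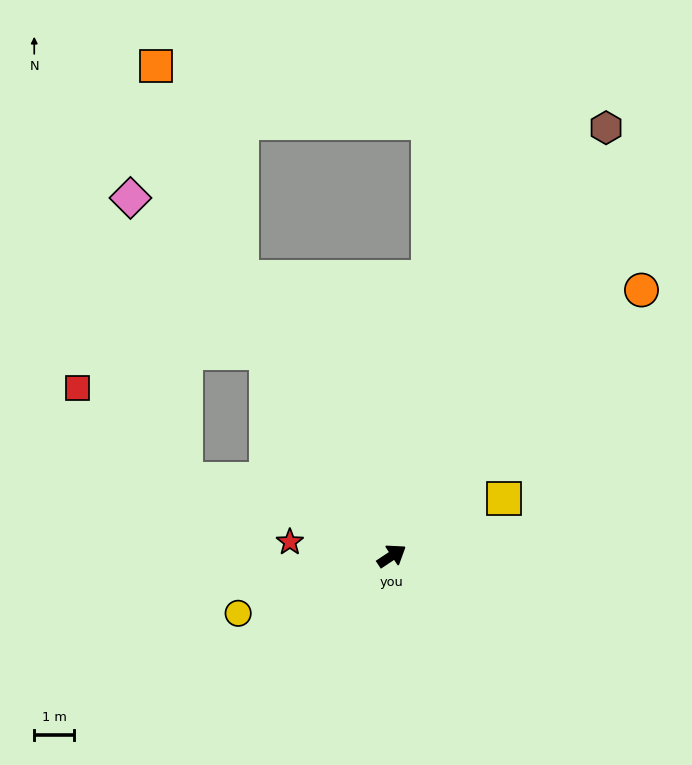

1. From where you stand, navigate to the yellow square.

turn right 7°, forward 3.2 m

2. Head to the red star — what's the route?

turn left 139°, forward 2.6 m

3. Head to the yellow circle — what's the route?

turn left 167°, forward 4.1 m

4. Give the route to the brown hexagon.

turn left 30°, forward 12.0 m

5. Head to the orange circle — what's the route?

turn left 13°, forward 9.2 m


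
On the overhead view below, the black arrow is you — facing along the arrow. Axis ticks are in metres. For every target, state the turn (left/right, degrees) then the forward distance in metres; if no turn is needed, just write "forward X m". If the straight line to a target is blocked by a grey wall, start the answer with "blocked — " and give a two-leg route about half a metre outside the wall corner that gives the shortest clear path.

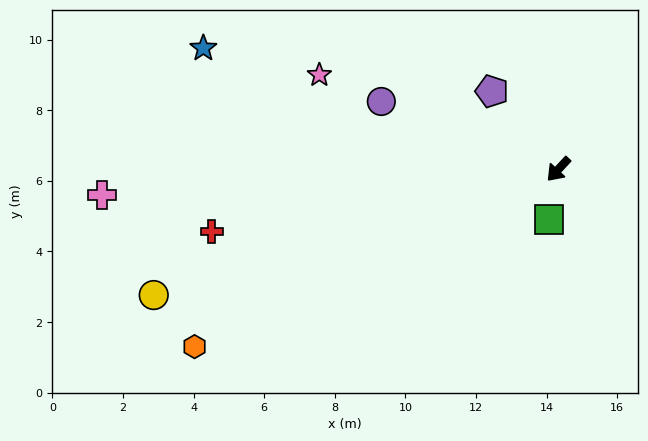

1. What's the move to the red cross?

turn right 37°, forward 10.0 m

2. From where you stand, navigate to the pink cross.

turn right 44°, forward 13.0 m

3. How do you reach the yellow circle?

turn right 30°, forward 12.0 m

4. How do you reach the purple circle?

turn right 68°, forward 5.4 m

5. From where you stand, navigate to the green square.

turn left 32°, forward 1.4 m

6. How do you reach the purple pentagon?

turn right 97°, forward 2.9 m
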